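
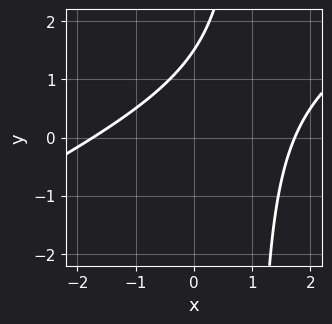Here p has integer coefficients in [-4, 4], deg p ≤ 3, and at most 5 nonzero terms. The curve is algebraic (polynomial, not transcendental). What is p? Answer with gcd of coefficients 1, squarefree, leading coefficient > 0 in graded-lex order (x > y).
x^2 - 2*x*y + 2*y - 3

First, degree: no degree-1 curve has this shape, so deg p = 2.
Finally, the integer polynomial consistent with all of this is the stated p.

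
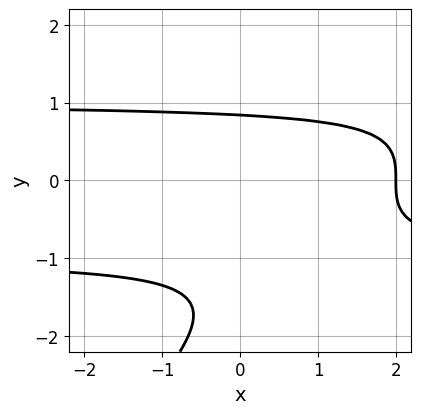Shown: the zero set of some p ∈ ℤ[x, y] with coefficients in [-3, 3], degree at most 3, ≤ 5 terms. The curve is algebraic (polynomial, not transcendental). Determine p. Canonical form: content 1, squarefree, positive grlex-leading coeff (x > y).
1. deg p = 3. The shape is more complex than any degree-2 curve.
2. From the axis intercepts and sections: it crosses the x-axis at the gridline x = 2.
3. Assembling these constraints gives the stated polynomial.

x*y^2 - y^3 - 2*y^2 - x + 2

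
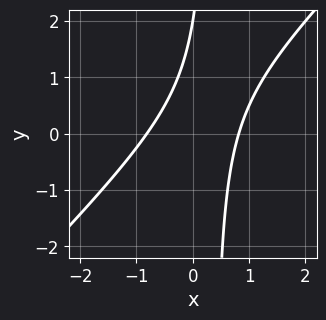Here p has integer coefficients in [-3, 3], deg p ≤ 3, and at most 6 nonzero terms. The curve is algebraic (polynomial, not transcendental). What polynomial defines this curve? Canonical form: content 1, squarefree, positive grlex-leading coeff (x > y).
The degree is 2 — a generic line meets the curve in up to 2 points.
Checking where it meets the axes: it meets the y-axis at y = 2 (among the integer gridlines).
Together with the visible shape, these determine p as stated.

3*x^2 - 3*x*y + y - 2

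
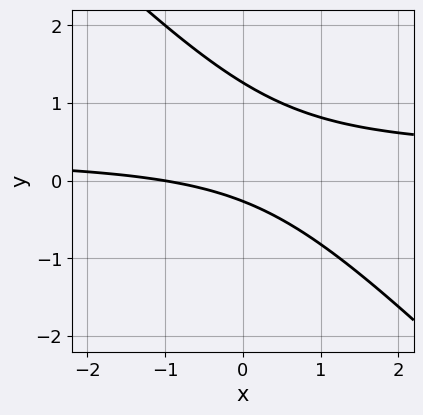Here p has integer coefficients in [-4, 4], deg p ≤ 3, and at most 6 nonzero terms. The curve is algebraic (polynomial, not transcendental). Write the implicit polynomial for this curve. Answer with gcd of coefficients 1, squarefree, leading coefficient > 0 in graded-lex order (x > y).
3*x*y + 3*y^2 - x - 3*y - 1

(a) Degree: the shape is more complex than any degree-1 curve, so deg p = 2.
(b) Checking where it meets the axes: it meets the x-axis at x = -1 (among the integer gridlines).
(c) Fitting integer coefficients to these (and the overall shape) gives p.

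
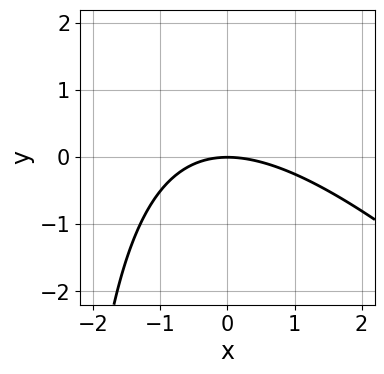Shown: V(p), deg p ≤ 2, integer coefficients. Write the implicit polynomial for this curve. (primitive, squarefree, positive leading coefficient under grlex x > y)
x^2 + x*y + 3*y

(a) deg p = 2. A generic line meets the curve in up to 2 points.
(b) From the axis intercepts and sections: it meets the x-axis at x = 0 (among the integer gridlines); it meets the y-axis at y = 0 (among the integer gridlines).
(c) Fitting integer coefficients to these (and the overall shape) gives p.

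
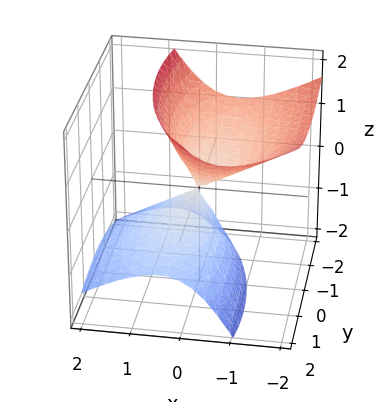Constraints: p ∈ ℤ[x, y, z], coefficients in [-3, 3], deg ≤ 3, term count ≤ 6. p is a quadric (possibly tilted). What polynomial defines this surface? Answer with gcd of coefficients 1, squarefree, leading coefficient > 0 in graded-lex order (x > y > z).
3*x^2 + 3*x*z + y^2 + y*z - 2*z^2

I count 2 distinct pieces. They look like related sheets of one shape, so recover p as a whole.
Degree: a generic line meets the surface in up to 2 points, so deg p = 2.
From the axis intercepts and sections: it crosses the z-axis at the gridline z = 0; it meets the x-axis at x = 0 (among the integer gridlines); it meets the y-axis at y = 0 (among the integer gridlines).
The integer polynomial consistent with all of this is the stated p.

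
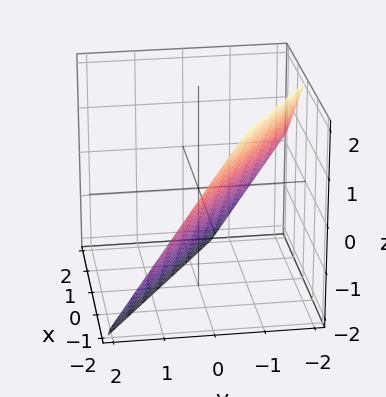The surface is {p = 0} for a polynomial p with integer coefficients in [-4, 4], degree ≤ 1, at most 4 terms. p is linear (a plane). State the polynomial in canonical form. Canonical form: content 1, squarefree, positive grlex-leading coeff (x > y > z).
2*x + 3*y + 2*z + 2

First, the degree is 1 — every cross-section is a straight line — this is a plane.
Next, from the axis intercepts and sections: it crosses the x-axis at the gridline x = -1; it crosses the z-axis at the gridline z = -1.
Finally, the integer polynomial consistent with all of this is the stated p.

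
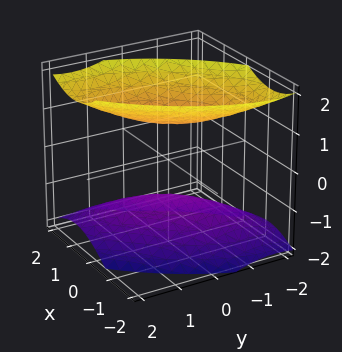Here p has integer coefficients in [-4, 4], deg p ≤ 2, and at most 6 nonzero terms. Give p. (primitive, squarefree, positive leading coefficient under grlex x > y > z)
3*x^2 - 3*x*y + 2*y^2 - 3*z^2 + 3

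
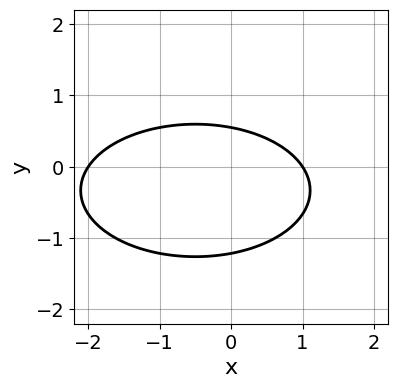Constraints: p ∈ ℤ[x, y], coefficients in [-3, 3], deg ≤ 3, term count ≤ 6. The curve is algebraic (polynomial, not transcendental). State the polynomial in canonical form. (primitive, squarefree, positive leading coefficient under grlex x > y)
x^2 + 3*y^2 + x + 2*y - 2

Degree: no degree-1 curve has this shape, so deg p = 2.
Reading off the gridlines: among the integer gridlines, it crosses the x-axis at x ∈ {-2, 1}.
The integer polynomial consistent with all of this is the stated p.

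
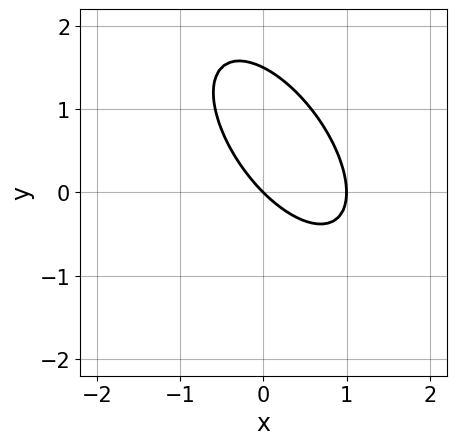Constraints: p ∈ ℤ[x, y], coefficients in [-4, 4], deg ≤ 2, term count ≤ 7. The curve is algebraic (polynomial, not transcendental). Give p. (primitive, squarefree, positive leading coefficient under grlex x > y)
The degree is 2 — the shape is more complex than any degree-1 curve.
Reading off the gridlines: it crosses the y-axis at the gridline y = 0; among the integer gridlines, it crosses the x-axis at x ∈ {0, 1}.
Fitting integer coefficients to these (and the overall shape) gives p.

3*x^2 + 3*x*y + 2*y^2 - 3*x - 3*y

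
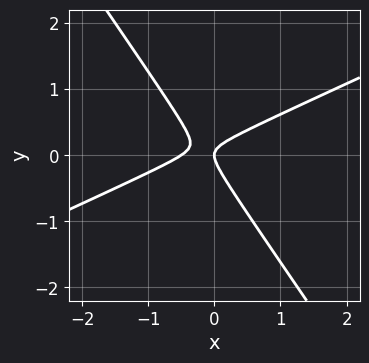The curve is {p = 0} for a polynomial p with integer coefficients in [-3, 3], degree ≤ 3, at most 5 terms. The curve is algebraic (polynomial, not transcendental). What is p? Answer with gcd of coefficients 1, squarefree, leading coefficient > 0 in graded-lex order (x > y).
First, the degree is 2 — the shape is more complex than any degree-1 curve.
Then, reading off the gridlines: one y-axis crossing is at y = 0; it crosses the x-axis at the gridline x = 0.
Finally, putting this together gives p.

2*x^2 - 3*x*y - 3*y^2 + x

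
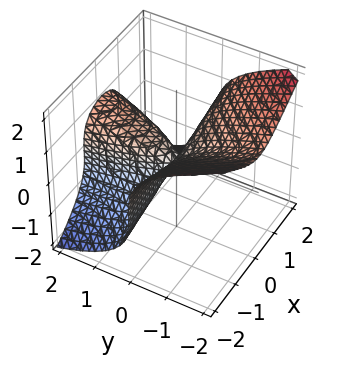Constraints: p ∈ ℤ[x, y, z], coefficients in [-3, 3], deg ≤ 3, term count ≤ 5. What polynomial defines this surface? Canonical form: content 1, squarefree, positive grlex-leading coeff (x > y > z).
Degree: the shape is more complex than any degree-2 surface, so deg p = 3.
Reading off the gridlines: it crosses the y-axis at the gridline y = 0; every point of the x-axis in the box is on the surface; it crosses the z-axis at the gridline z = 0.
Matching integer coefficients to the picture gives p.

3*x^2*y + 3*z^3 - y^2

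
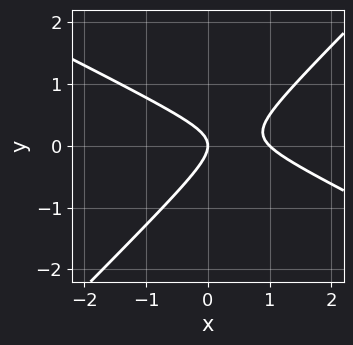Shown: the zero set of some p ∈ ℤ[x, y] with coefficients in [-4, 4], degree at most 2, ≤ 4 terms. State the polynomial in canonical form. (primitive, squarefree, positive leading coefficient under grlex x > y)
x^2 + x*y - 2*y^2 - x

First, deg p = 2.
Next, against the integer gridlines: it crosses the y-axis at the gridline y = 0; among the integer gridlines, it crosses the x-axis at x ∈ {0, 1}.
Finally, matching integer coefficients to the picture gives p.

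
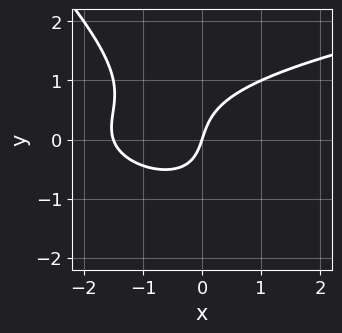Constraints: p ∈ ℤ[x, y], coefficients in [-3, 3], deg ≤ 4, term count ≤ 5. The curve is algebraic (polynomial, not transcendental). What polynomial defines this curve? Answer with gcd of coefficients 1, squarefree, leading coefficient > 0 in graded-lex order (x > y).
First, deg p = 3.
Next, checking where it meets the axes: it crosses the y-axis at the gridline y = 0; it meets the x-axis at x = 0 (among the integer gridlines).
Finally, these observations pin down the coefficients.

2*x*y^2 + 2*y^3 - 2*x^2 - 3*x + y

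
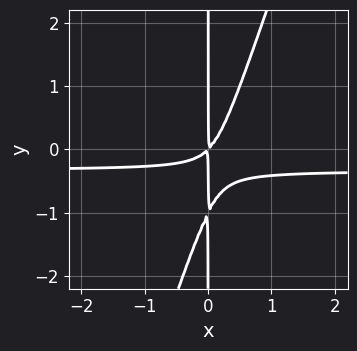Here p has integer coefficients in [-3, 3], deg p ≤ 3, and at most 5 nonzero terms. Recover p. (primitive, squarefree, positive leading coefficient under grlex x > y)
Degree: the shape is more complex than any degree-2 curve, so deg p = 3.
Against the integer gridlines: the visible y-axis segment lies entirely on the curve.
Putting this together gives p.

3*x^2*y - x*y^2 + x^2 - x*y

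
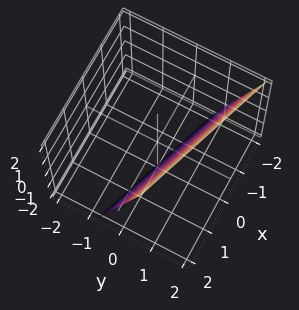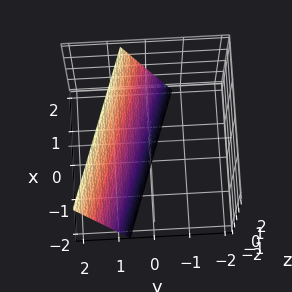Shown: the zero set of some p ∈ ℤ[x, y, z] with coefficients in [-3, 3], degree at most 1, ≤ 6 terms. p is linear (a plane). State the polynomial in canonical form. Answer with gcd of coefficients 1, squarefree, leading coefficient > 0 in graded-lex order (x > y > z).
First, deg p = 1.
Next, from the axis intercepts and sections: it crosses the z-axis at the gridline z = -2; it meets the x-axis at x = 2 (among the integer gridlines).
Finally, the integer polynomial consistent with all of this is the stated p.

x + 3*y - z - 2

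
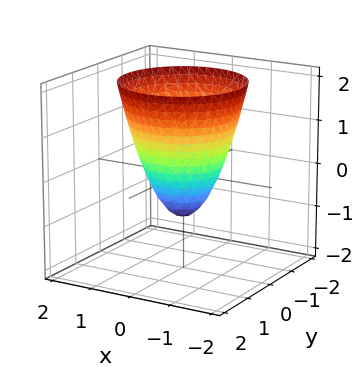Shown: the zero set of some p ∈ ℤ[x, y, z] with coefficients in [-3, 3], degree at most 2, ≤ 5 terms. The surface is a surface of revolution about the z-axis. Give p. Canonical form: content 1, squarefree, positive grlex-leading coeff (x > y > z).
First, degree: no degree-1 surface has this shape, so deg p = 2.
Next, symmetry: every cross-section ⟂ z is a circle, so x, y appear only via x² + y².
Then, checking where it meets the axes: a circular section at z = 0 has radius between 0 and 1; it meets the z-axis at z = -1 (among the integer gridlines).
Finally, together with the visible shape, these determine p as stated.

3*x^2 + 3*y^2 - 2*z - 2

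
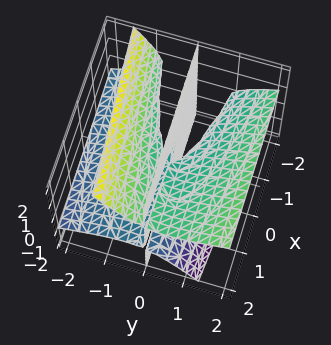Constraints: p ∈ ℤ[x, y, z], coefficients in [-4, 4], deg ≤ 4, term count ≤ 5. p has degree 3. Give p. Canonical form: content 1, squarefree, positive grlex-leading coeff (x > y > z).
2*y^3 - 3*y^2*z - 3*y*z^2 + x*y

(a) The degree is 3 — the shape is more complex than any degree-2 surface.
(b) Observable constraints: the visible x-axis segment lies entirely on the surface; the visible z-axis segment lies entirely on the surface; it crosses the y-axis at the gridline y = 0.
(c) Matching integer coefficients to the picture gives p.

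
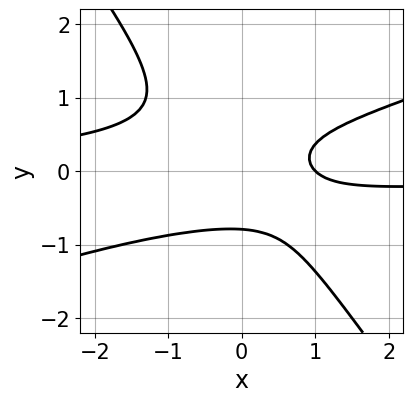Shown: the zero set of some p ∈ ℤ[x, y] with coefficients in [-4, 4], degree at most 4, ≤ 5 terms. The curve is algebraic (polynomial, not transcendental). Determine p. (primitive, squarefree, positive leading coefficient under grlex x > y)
x^2*y - 2*x*y^2 - 2*y^3 + x - 1

First, the degree is 3 — the shape is more complex than any degree-2 curve.
Then, from the visible intercepts: it meets the x-axis at x = 1 (among the integer gridlines).
Finally, these observations pin down the coefficients.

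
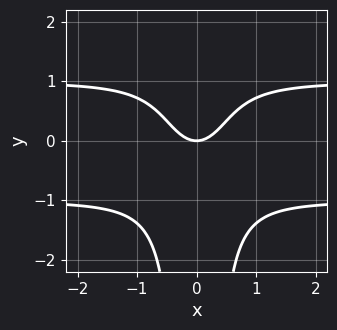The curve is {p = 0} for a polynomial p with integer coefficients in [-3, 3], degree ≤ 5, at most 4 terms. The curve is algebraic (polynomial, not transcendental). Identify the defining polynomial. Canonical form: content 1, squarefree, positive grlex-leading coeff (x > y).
3*x^2*y^2 - 3*x^2 + 2*y

First, the degree is 4 — no degree-3 curve has this shape.
Then, symmetries: it's symmetric under x → −x, forcing even powers of x.
Next, from the visible intercepts: one x-axis crossing is at x = 0; it crosses the y-axis at the gridline y = 0.
Finally, together with the visible shape, these determine p as stated.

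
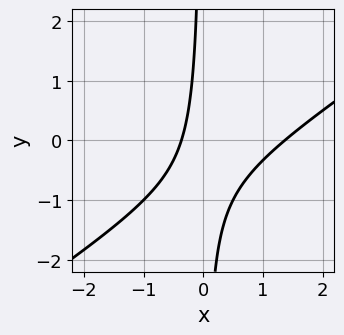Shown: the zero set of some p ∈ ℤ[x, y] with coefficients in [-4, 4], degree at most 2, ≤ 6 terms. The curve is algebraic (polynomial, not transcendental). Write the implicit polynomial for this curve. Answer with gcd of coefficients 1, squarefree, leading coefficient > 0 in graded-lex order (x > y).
1. Degree: a generic line meets the curve in up to 2 points, so deg p = 2.
2. From the axis intercepts and sections: no y-intercept at any integer in the box.
3. Together with the visible shape, these determine p as stated.

2*x^2 - 3*x*y - 2*x - 1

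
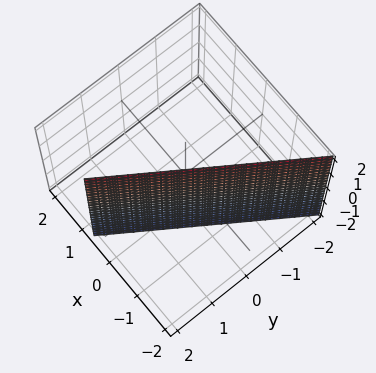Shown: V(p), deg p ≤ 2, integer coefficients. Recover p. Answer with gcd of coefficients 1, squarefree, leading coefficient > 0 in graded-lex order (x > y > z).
3*x - 2*y + 2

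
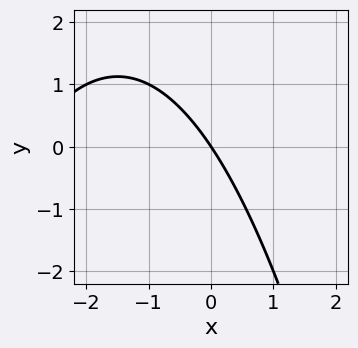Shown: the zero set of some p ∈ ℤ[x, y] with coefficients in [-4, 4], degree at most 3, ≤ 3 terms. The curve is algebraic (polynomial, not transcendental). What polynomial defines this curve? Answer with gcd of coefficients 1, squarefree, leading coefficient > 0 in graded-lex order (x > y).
(a) deg p = 2. A generic line meets the curve in up to 2 points.
(b) Against the integer gridlines: it crosses the x-axis at the gridline x = 0; it meets the y-axis at y = 0 (among the integer gridlines).
(c) These observations pin down the coefficients.

x^2 + 3*x + 2*y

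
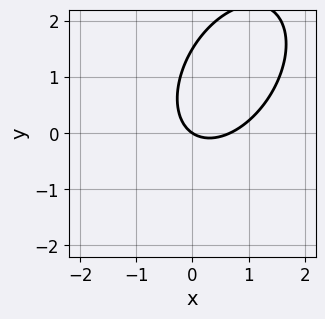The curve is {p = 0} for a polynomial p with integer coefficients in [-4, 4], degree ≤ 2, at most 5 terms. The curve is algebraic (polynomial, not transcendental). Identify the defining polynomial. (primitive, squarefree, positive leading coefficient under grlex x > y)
First, deg p = 2. The shape is more complex than any degree-1 curve.
Then, checking where it meets the axes: it crosses the y-axis at the gridline y = 0; it crosses the x-axis at the gridline x = 0.
Finally, putting this together gives p.

3*x^2 - 2*x*y + 2*y^2 - 2*x - 3*y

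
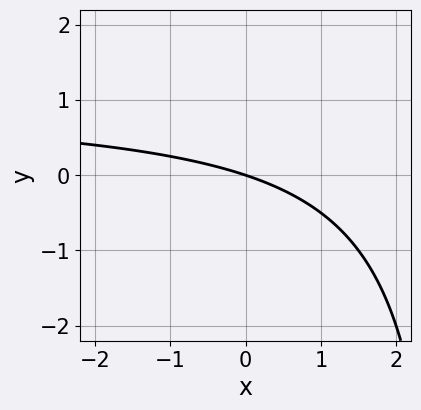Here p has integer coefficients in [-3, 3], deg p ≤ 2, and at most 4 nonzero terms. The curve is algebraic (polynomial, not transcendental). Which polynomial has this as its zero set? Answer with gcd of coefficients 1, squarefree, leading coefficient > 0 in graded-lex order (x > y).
x*y - x - 3*y

1. deg p = 2. The shape is more complex than any degree-1 curve.
2. From the visible intercepts: it meets the x-axis at x = 0 (among the integer gridlines); it meets the y-axis at y = 0 (among the integer gridlines).
3. Solving for integer coefficients yields p as stated.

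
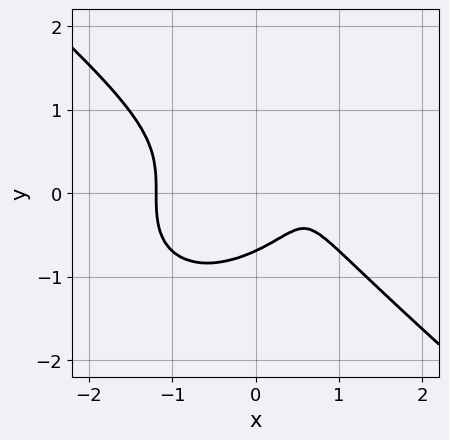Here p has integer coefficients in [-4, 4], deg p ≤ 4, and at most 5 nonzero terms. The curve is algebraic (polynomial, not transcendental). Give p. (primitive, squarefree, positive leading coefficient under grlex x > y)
1. deg p = 3. The shape is more complex than any degree-2 curve.
2. The integer polynomial consistent with all of this is the stated p.

2*x^3 + 3*y^3 - 2*x + 1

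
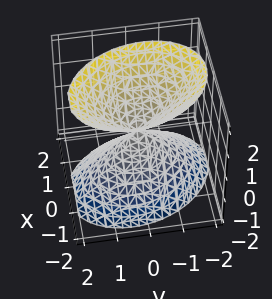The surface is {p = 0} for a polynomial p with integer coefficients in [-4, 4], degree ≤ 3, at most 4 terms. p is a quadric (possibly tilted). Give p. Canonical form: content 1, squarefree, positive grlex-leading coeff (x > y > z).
(a) The picture has 2 separate pieces. Treating them together as one polynomial.
(b) Degree: the shape is more complex than any degree-1 surface, so deg p = 2.
(c) Observable constraints: it meets the z-axis at z = 0 (among the integer gridlines); it meets the y-axis at y = 0 (among the integer gridlines); one x-axis crossing is at x = 0.
(d) Fitting integer coefficients to these (and the overall shape) gives p.

3*x^2 + x*y + 2*y^2 - 2*z^2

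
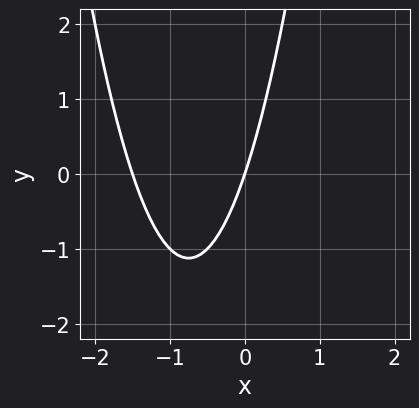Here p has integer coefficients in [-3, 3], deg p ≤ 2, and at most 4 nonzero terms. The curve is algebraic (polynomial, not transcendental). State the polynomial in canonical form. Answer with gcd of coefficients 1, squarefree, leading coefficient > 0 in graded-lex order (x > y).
2*x^2 + 3*x - y

(a) The degree is 2 — the shape is more complex than any degree-1 curve.
(b) Against the integer gridlines: it crosses the x-axis at the gridline x = 0; it meets the y-axis at y = 0 (among the integer gridlines).
(c) Fitting integer coefficients to these (and the overall shape) gives p.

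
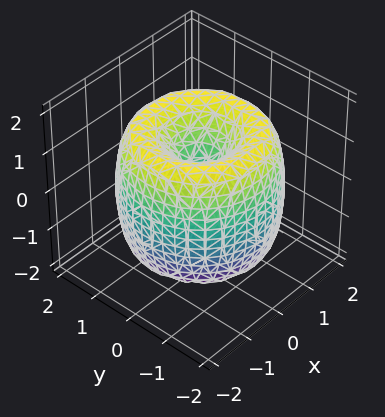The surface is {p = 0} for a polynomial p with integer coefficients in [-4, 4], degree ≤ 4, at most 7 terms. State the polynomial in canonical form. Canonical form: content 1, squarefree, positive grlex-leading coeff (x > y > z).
x^4 + 2*x^2*y^2 + y^4 - 3*x^2 - 3*y^2 + z^2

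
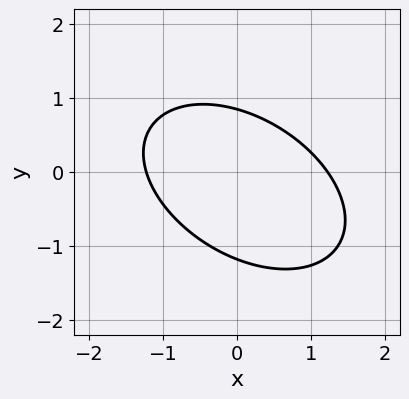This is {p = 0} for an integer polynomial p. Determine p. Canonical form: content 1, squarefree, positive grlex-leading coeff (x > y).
2*x^2 + 2*x*y + 3*y^2 + y - 3

1. The degree is 2 — no degree-1 curve has this shape.
2. Solving for integer coefficients yields p as stated.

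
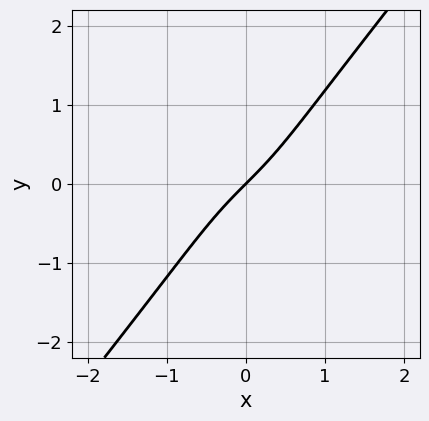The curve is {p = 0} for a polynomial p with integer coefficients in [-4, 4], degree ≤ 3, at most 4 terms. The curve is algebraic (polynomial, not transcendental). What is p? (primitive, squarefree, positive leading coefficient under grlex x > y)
2*x^3 - y^3 + 2*x - 2*y

First, degree: no degree-2 curve has this shape, so deg p = 3.
Next, observable constraints: it crosses the x-axis at the gridline x = 0; one y-axis crossing is at y = 0.
Finally, putting this together gives p.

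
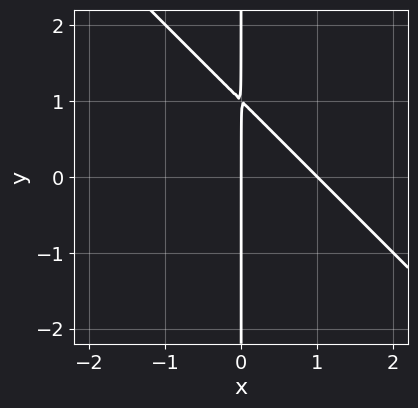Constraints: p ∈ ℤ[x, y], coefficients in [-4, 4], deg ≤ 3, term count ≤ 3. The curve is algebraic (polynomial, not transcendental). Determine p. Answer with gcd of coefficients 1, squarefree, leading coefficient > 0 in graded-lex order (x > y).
x^2 + x*y - x

deg p = 2. No degree-1 curve has this shape.
Checking where it meets the axes: the x-axis gridline crossings are at x ∈ {0, 1}; every point of the y-axis in the box is on the curve.
Fitting integer coefficients to these (and the overall shape) gives p.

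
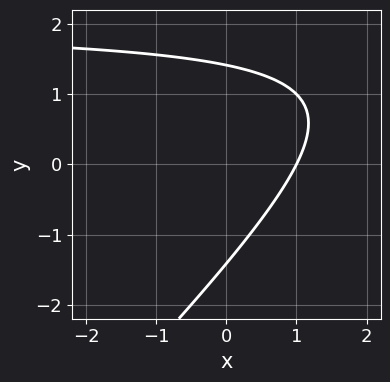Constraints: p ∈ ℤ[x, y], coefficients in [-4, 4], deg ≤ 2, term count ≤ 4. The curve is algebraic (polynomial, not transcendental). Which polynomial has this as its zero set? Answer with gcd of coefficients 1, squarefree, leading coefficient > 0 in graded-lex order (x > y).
x*y - y^2 - 2*x + 2

First, deg p = 2. A generic line meets the curve in up to 2 points.
Then, from the axis intercepts and sections: one x-axis crossing is at x = 1.
Finally, solving for integer coefficients yields p as stated.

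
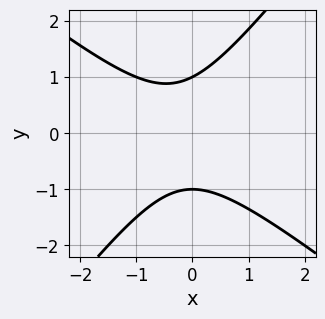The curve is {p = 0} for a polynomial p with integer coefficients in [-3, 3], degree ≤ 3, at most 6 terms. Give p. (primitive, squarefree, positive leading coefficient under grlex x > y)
Degree: no degree-1 curve has this shape, so deg p = 2.
Checking where it meets the axes: among the integer gridlines, it crosses the y-axis at y ∈ {-1, 1}; the curve avoids every integer x-axis point in the box.
Assembling these constraints gives the stated polynomial.

2*x^2 + x*y - 2*y^2 + x + 2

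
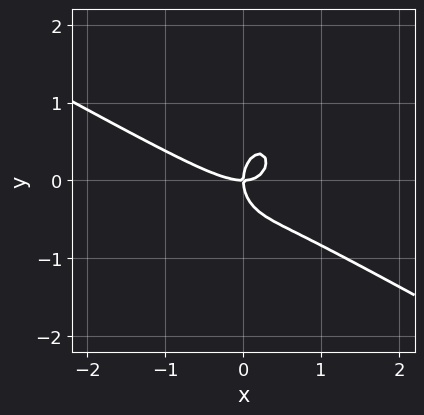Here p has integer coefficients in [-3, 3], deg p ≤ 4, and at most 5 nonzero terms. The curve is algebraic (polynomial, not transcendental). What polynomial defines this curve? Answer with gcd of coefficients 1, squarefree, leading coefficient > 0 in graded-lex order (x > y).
2*x^3 + 3*x^2*y + 2*y^3 - 2*x*y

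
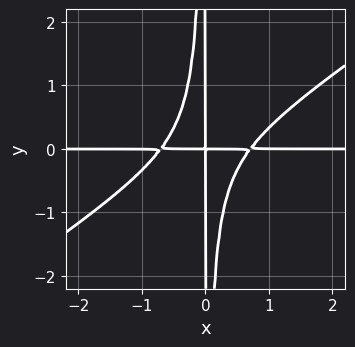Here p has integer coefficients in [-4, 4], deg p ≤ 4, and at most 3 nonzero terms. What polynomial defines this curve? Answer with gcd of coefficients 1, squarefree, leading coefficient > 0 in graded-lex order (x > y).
2*x^3*y - 3*x^2*y^2 - x*y

First, degree: no degree-3 curve has this shape, so deg p = 4.
Next, observable constraints: the visible y-axis segment lies entirely on the curve; every point of the x-axis in the box is on the curve.
Finally, assembling these constraints gives the stated polynomial.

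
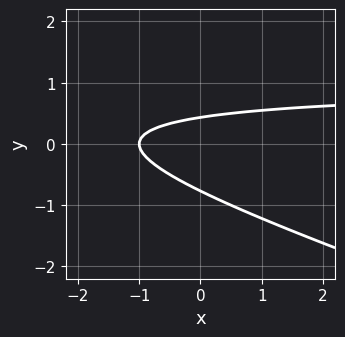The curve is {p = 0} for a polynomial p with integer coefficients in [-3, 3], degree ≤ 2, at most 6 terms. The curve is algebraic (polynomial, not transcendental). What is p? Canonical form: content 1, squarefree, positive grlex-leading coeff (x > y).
x*y + 3*y^2 - x + y - 1

deg p = 2. No degree-1 curve has this shape.
Checking where it meets the axes: it crosses the x-axis at the gridline x = -1.
Together with the visible shape, these determine p as stated.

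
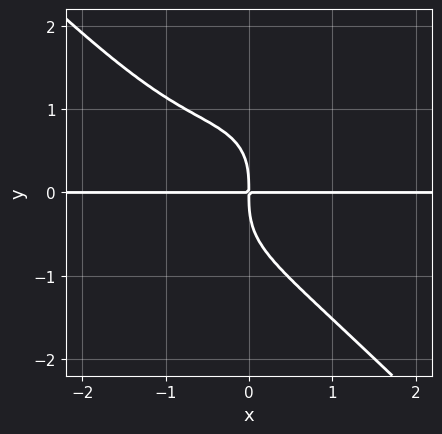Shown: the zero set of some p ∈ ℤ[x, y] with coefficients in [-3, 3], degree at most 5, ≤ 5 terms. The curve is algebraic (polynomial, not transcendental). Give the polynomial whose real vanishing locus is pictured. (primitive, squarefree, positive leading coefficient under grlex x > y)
2*x^3*y + 2*y^4 + 2*x^2*y + 3*x*y

deg p = 4. A generic line meets the curve in up to 4 points.
Against the integer gridlines: every point of the x-axis in the box is on the curve.
Solving for integer coefficients yields p as stated.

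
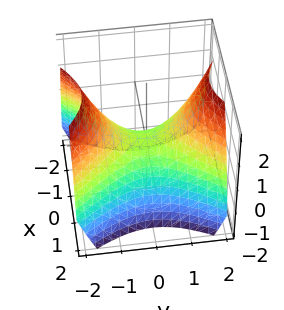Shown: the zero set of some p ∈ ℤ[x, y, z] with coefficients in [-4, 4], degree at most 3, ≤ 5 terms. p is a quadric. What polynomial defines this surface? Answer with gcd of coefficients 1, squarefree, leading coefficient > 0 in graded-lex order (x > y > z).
3*x^2 - 2*y^2 + 3*z

The degree is 2 — a saddle surface; a quadric.
Symmetries: mirror symmetry y ↦ −y ⇒ only even powers of y; the x ↦ −x reflection is a symmetry, so x appears only in even powers.
From the axis intercepts and sections: one z-axis crossing is at z = 0; one x-axis crossing is at x = 0.
These observations pin down the coefficients.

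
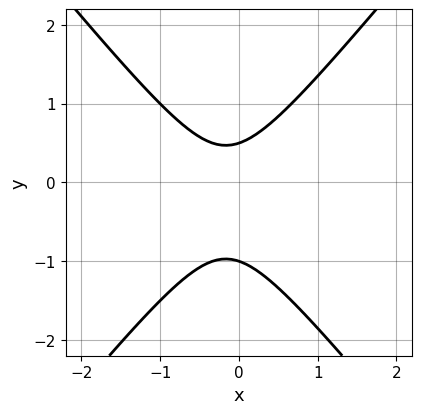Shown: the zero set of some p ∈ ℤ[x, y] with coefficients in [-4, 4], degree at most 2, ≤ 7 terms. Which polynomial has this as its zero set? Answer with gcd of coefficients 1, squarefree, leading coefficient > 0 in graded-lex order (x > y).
The degree is 2 — the shape is more complex than any degree-1 curve.
From the axis intercepts and sections: it crosses the y-axis at the gridline y = -1; the curve avoids every integer x-axis point in the box.
Fitting integer coefficients to these (and the overall shape) gives p.

3*x^2 - 2*y^2 + x - y + 1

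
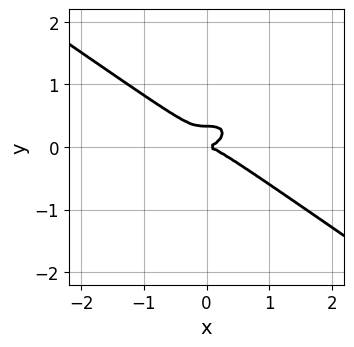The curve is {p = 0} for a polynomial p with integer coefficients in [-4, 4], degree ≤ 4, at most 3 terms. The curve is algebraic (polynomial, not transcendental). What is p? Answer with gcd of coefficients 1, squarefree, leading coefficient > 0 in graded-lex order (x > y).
x^3 + 3*y^3 - y^2

deg p = 3. A generic line meets the curve in up to 3 points.
Checking where it meets the axes: it meets the y-axis at y = 0 (among the integer gridlines); one x-axis crossing is at x = 0.
Assembling these constraints gives the stated polynomial.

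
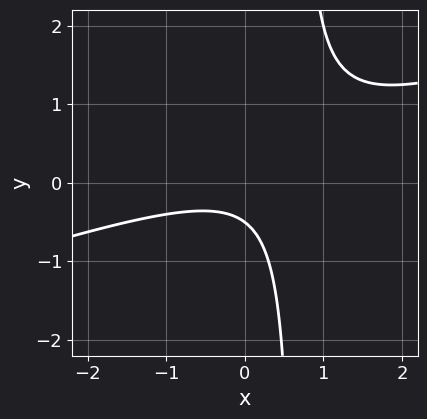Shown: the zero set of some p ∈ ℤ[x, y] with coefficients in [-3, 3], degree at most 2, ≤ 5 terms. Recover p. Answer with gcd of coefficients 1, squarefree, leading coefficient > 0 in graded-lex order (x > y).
x^2 - 3*x*y + 2*y + 1

deg p = 2. A generic line meets the curve in up to 2 points.
Checking where it meets the axes: it misses every integer gridline on the x-axis.
The integer polynomial consistent with all of this is the stated p.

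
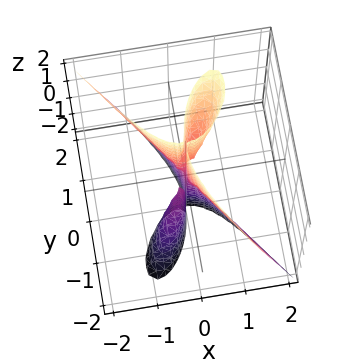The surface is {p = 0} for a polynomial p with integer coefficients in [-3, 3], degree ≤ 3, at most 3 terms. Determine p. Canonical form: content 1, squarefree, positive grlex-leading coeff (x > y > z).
(a) There are 2 components.
(b) deg p = 3.
(c) Checking where it meets the axes: the visible z-axis segment lies entirely on the surface; one y-axis crossing is at y = 0.
(d) Putting this together gives p.

3*x^3 - 2*x*y*z + y^3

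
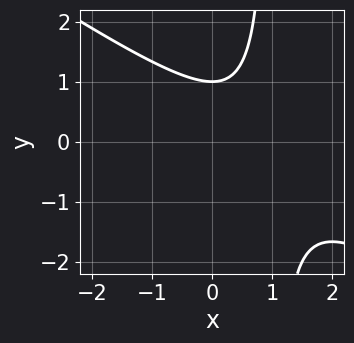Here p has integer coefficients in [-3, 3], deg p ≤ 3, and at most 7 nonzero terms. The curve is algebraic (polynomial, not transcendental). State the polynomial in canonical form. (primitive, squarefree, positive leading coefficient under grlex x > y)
First, deg p = 2. The shape is more complex than any degree-1 curve.
Next, from the axis intercepts and sections: one y-axis crossing is at y = 1; the curve avoids every integer x-axis point in the box.
Finally, the integer polynomial consistent with all of this is the stated p.

2*x^2 + 3*x*y - 3*x - 3*y + 3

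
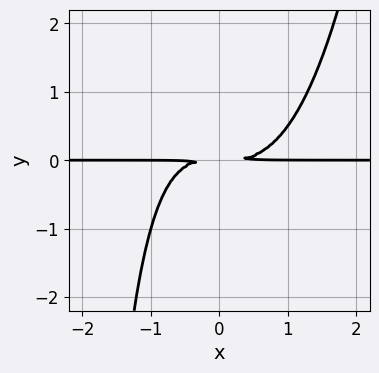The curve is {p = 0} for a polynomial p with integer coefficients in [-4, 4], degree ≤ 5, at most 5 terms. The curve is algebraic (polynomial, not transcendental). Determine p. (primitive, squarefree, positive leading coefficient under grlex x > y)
The degree is 4 — the shape is more complex than any degree-3 curve.
From the axis intercepts and sections: the visible x-axis segment lies entirely on the curve.
Assembling these constraints gives the stated polynomial.

2*x^3*y - x*y^2 - 3*y^2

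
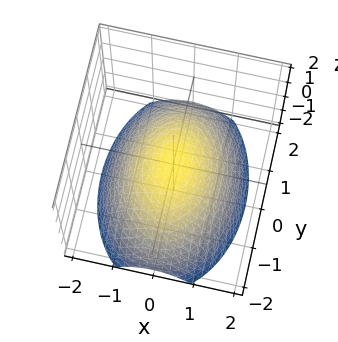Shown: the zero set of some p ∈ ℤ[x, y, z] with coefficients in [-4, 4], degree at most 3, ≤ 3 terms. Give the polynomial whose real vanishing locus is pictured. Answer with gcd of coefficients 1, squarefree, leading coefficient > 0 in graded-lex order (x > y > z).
2*x^2 + y^2 + 3*z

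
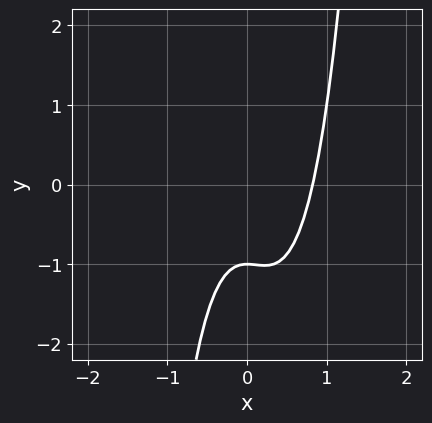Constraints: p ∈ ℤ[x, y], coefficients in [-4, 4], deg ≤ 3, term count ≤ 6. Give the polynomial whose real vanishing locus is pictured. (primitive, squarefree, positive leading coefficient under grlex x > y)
3*x^3 - x^2 - y - 1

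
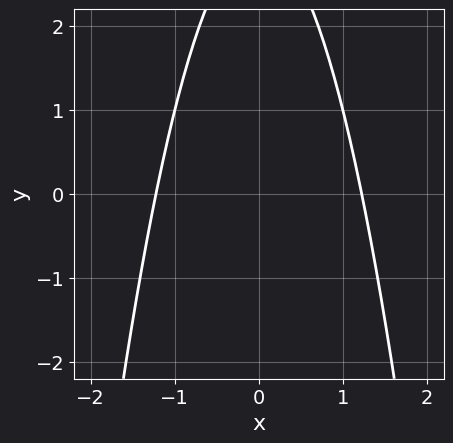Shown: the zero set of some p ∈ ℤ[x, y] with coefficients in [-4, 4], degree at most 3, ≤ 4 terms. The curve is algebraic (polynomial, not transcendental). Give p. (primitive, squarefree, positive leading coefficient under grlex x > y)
Degree: no degree-1 curve has this shape, so deg p = 2.
Symmetries: mirror symmetry x ↦ −x ⇒ only even powers of x.
Reading off the gridlines: it misses every integer gridline on the y-axis.
The integer polynomial consistent with all of this is the stated p.

2*x^2 + y - 3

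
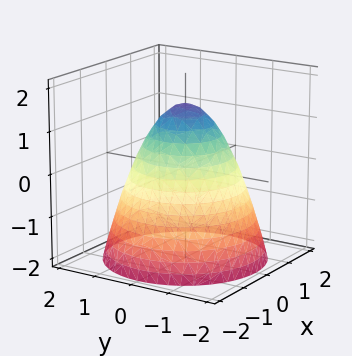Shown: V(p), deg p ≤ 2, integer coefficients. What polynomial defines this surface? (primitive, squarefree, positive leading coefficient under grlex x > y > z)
2*x^2 + 2*y^2 + 2*z - 3

(a) Degree: a generic line meets the surface in up to 2 points, so deg p = 2.
(b) Symmetry: the surface is invariant under rotation about z: p = q(x² + y², z).
(c) From the axis intercepts and sections: a circular section at z = -2 has radius between 1 and 2.
(d) Matching integer coefficients to the picture gives p.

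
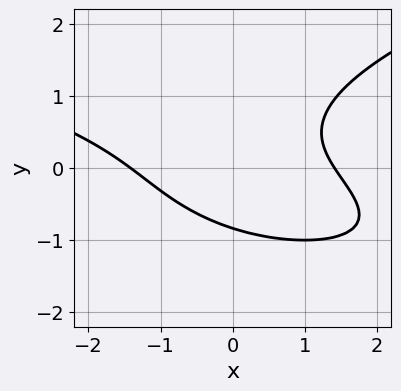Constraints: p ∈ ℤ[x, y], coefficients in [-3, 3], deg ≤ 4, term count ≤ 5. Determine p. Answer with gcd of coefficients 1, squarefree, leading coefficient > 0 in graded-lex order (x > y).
2*y^3 - x^2 - 2*x*y + y + 2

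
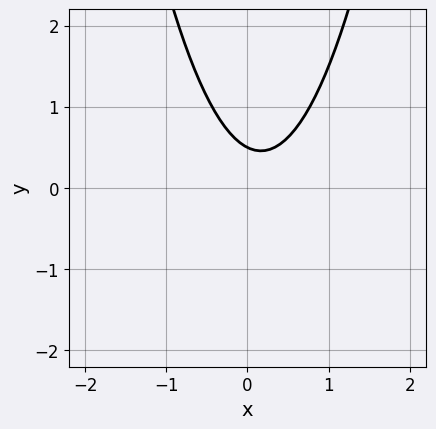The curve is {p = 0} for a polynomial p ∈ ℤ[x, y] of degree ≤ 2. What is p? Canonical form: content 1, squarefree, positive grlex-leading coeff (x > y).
3*x^2 - x - 2*y + 1

deg p = 2. The shape is more complex than any degree-1 curve.
Observable constraints: no x-intercept at any integer in the box.
Putting this together gives p.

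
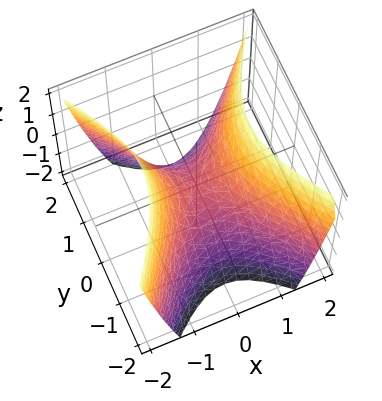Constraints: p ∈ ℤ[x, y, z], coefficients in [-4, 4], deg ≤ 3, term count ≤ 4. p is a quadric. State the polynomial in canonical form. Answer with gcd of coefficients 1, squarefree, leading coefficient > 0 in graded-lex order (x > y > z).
(a) Degree: a saddle surface; a quadric, so deg p = 2.
(b) Symmetries: mirror symmetry x ↦ −x ⇒ only even powers of x; the y ↦ −y reflection is a symmetry, so y appears only in even powers.
(c) Checking where it meets the axes: it crosses the y-axis at the gridline y = 0; it crosses the x-axis at the gridline x = 0.
(d) Matching integer coefficients to the picture gives p.

3*x^2 - 2*y^2 - 2*z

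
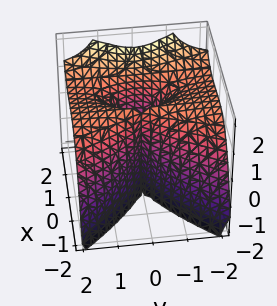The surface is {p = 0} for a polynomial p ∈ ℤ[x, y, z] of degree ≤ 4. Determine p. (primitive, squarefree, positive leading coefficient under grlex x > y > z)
2*x^3 - 3*y^2*z - 3*x^2 + 3*y^2

The degree is 3 — a generic line meets the surface in up to 3 points.
Reading off the gridlines: the visible z-axis segment lies entirely on the surface; one y-axis crossing is at y = 0; one x-axis crossing is at x = 0.
Together with the visible shape, these determine p as stated.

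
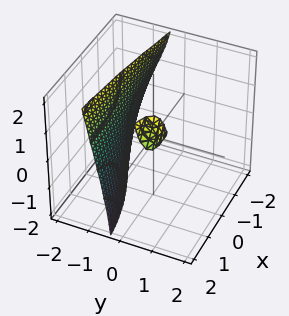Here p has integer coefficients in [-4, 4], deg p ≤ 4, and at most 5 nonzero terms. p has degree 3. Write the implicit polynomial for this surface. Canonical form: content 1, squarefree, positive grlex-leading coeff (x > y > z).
x*y^2 + x*y*z - 3*y^3 - 2

First, there are 2 components. They look like related sheets of one shape, so recover p as a whole.
Then, degree: no degree-2 surface has this shape, so deg p = 3.
Next, checking where it meets the axes: it misses every integer gridline on the x-axis; the surface avoids every integer z-axis point in the box.
Finally, matching integer coefficients to the picture gives p.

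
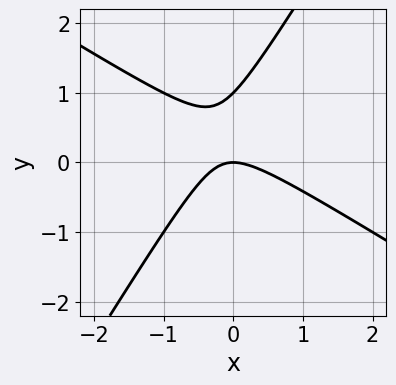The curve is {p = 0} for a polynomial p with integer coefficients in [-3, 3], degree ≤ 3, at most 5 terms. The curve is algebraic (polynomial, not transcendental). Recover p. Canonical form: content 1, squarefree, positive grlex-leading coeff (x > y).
x^2 + x*y - y^2 + y

1. The degree is 2 — no degree-1 curve has this shape.
2. Reading off the gridlines: it crosses the x-axis at the gridline x = 0; the y-axis gridline crossings are at y ∈ {0, 1}.
3. These observations pin down the coefficients.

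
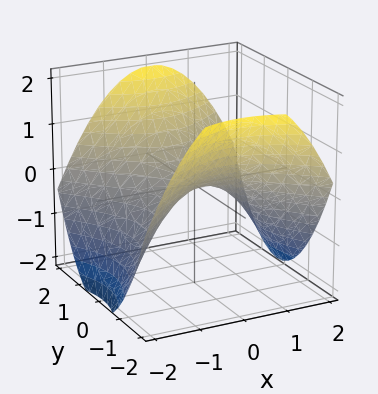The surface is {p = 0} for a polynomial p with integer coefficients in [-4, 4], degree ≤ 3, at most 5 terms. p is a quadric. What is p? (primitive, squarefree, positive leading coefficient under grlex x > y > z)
x^2 - y^2 + 2*z

(a) deg p = 2. A saddle surface; a quadric.
(b) Symmetries: it's symmetric under y → −y, forcing even powers of y; the x ↦ −x reflection is a symmetry, so x appears only in even powers.
(c) Reading off the gridlines: it meets the x-axis at x = 0 (among the integer gridlines); it meets the y-axis at y = 0 (among the integer gridlines); one z-axis crossing is at z = 0.
(d) Fitting integer coefficients to these (and the overall shape) gives p.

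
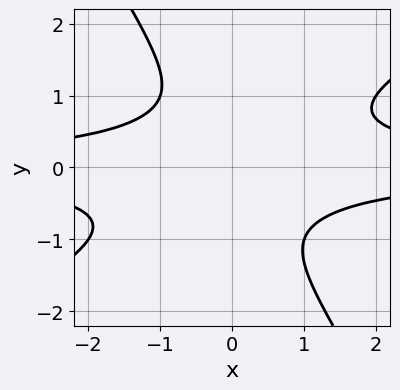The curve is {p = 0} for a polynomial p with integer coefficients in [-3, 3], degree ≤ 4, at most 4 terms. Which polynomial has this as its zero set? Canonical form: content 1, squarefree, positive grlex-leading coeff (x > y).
x^2*y^2 - x*y^3 - y^4 - 1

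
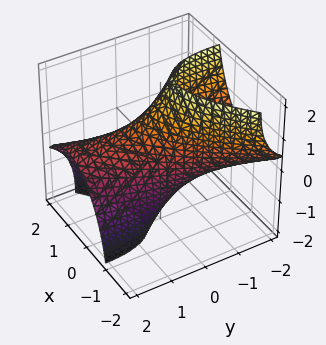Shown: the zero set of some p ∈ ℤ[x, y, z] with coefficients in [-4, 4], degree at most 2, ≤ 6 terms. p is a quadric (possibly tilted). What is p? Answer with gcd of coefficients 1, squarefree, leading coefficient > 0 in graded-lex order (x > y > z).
3*x^2 - 3*x*y + y^2 + 3*y*z + z^2 - 2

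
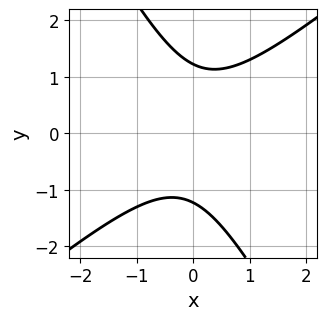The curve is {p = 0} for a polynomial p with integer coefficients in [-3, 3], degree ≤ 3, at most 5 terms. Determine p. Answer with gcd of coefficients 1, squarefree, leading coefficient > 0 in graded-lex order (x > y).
First, degree: a generic line meets the curve in up to 2 points, so deg p = 2.
Then, from the axis intercepts and sections: the curve avoids every integer x-axis point in the box.
Finally, together with the visible shape, these determine p as stated.

3*x^2 - 2*x*y - 2*y^2 + 3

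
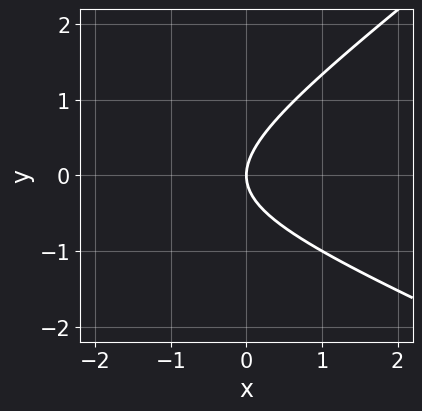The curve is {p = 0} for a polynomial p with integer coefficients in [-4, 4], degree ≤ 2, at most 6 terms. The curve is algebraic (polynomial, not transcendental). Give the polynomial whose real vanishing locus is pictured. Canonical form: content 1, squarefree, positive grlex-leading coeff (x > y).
x^2 + x*y - 3*y^2 + 3*x

First, the degree is 2 — no degree-1 curve has this shape.
Next, against the integer gridlines: one y-axis crossing is at y = 0; it meets the x-axis at x = 0 (among the integer gridlines).
Finally, the integer polynomial consistent with all of this is the stated p.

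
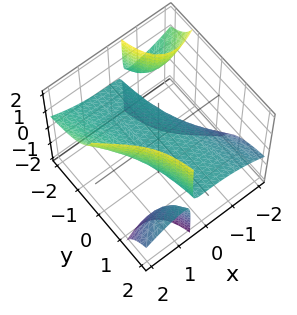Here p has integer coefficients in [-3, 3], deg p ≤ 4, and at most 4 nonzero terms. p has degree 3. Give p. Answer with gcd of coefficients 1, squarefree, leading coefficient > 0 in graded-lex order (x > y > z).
x^3 + 3*x*y*z - 3*z

1. I count 3 distinct pieces.
2. Degree: no degree-2 surface has this shape, so deg p = 3.
3. Against the integer gridlines: it meets the x-axis at x = 0 (among the integer gridlines); it crosses the z-axis at the gridline z = 0; every point of the y-axis in the box is on the surface.
4. These observations pin down the coefficients.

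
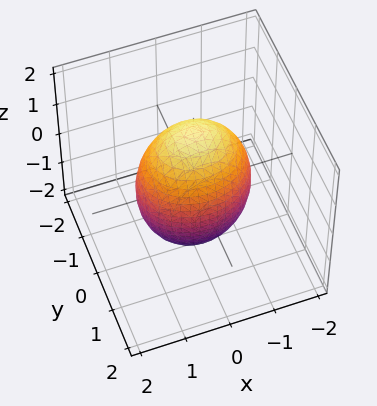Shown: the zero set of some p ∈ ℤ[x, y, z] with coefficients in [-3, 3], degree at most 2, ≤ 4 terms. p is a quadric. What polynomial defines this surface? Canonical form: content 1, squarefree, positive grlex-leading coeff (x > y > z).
2*x^2 + 3*y^2 + z^2 - 3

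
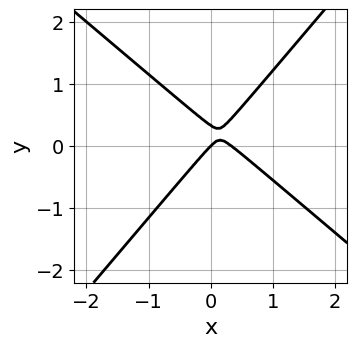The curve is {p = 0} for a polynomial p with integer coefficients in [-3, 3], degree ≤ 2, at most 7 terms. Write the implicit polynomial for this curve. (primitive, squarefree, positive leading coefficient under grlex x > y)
3*x^2 + x*y - 3*y^2 - x + y

First, degree: a generic line meets the curve in up to 2 points, so deg p = 2.
Next, checking where it meets the axes: it meets the y-axis at y = 0 (among the integer gridlines); it crosses the x-axis at the gridline x = 0.
Finally, the integer polynomial consistent with all of this is the stated p.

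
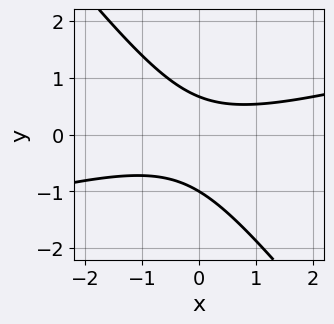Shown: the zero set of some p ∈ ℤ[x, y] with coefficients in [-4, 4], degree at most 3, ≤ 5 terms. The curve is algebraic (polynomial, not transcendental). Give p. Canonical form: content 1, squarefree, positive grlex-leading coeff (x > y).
1. Degree: no degree-1 curve has this shape, so deg p = 2.
2. From the axis intercepts and sections: no x-intercept at any integer in the box; it meets the y-axis at y = -1 (among the integer gridlines).
3. Solving for integer coefficients yields p as stated.

x^2 - 3*x*y - 3*y^2 - y + 2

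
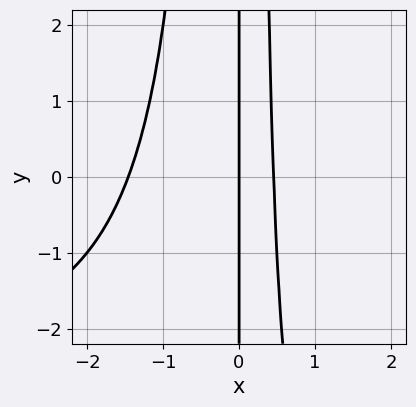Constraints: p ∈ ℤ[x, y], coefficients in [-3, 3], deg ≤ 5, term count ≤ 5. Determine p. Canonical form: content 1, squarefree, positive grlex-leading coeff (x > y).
x^3*y + 3*x^3 + 3*x^2 - 2*x

First, degree: a generic line meets the curve in up to 4 points, so deg p = 4.
Next, against the integer gridlines: it meets the x-axis at x = 0 (among the integer gridlines); the visible y-axis segment lies entirely on the curve.
Finally, the integer polynomial consistent with all of this is the stated p.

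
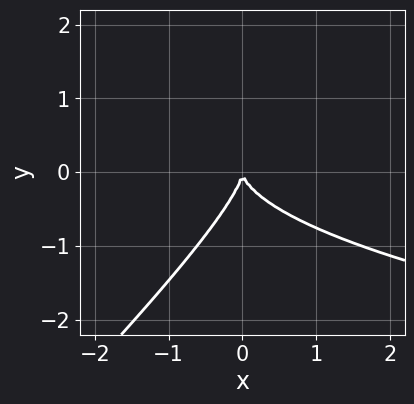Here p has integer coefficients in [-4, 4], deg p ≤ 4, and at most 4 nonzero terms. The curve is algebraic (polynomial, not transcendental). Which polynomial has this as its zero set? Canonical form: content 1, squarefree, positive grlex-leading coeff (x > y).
(a) Degree: no degree-2 curve has this shape, so deg p = 3.
(b) Against the integer gridlines: one x-axis crossing is at x = 0; it meets the y-axis at y = 0 (among the integer gridlines).
(c) These observations pin down the coefficients.

x*y^2 - y^3 - x^2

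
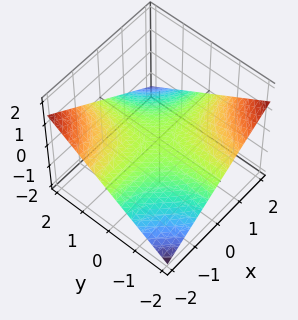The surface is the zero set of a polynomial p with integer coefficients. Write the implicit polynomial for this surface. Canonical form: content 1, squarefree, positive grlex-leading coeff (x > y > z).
First, deg p = 2. A saddle surface; a quadric.
Then, against the integer gridlines: the visible y-axis segment lies entirely on the surface; it crosses the z-axis at the gridline z = 0; the visible x-axis segment lies entirely on the surface.
Finally, together with the visible shape, these determine p as stated.

x*y + 3*z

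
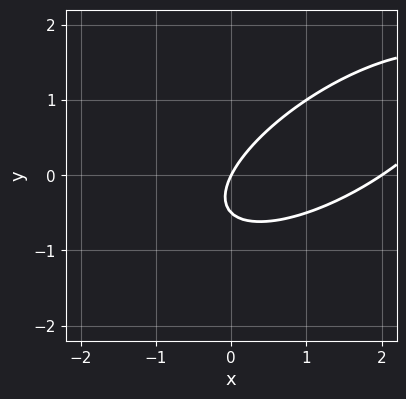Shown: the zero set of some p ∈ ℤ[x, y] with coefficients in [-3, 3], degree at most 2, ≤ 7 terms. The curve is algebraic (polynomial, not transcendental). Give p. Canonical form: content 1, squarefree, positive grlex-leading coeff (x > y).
x^2 - 2*x*y + 2*y^2 - 2*x + y

(a) Degree: no degree-1 curve has this shape, so deg p = 2.
(b) Against the integer gridlines: one y-axis crossing is at y = 0; the x-axis gridline crossings are at x ∈ {0, 2}.
(c) Assembling these constraints gives the stated polynomial.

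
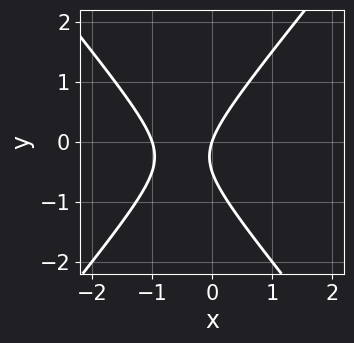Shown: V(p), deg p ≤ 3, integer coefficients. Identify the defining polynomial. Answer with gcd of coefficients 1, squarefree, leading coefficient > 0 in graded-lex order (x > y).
deg p = 2.
Observable constraints: among the integer gridlines, it crosses the x-axis at x ∈ {-1, 0}; it crosses the y-axis at the gridline y = 0.
Together with the visible shape, these determine p as stated.

3*x^2 - 2*y^2 + 3*x - y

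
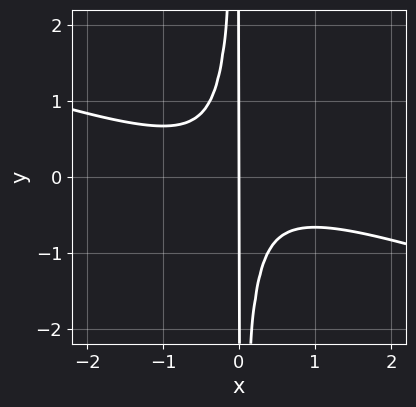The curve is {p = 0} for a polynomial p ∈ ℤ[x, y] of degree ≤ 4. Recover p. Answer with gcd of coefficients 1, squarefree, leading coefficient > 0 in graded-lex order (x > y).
First, deg p = 3.
Then, observable constraints: every point of the y-axis in the box is on the curve; it crosses the x-axis at the gridline x = 0.
Finally, putting this together gives p.

x^3 + 3*x^2*y + x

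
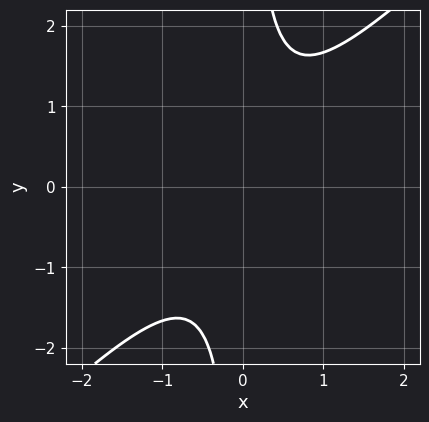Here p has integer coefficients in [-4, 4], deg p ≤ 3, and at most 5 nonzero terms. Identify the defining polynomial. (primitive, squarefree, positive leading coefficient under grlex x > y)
The degree is 2 — the shape is more complex than any degree-1 curve.
Against the integer gridlines: the curve avoids every integer y-axis point in the box; it misses every integer gridline on the x-axis.
Fitting integer coefficients to these (and the overall shape) gives p.

3*x^2 - 3*x*y + 2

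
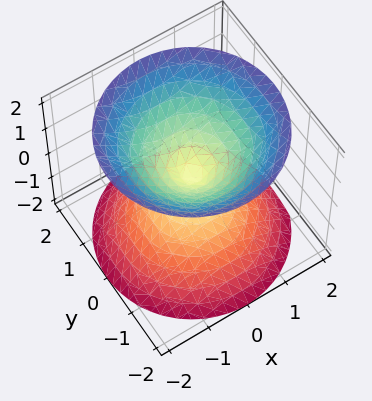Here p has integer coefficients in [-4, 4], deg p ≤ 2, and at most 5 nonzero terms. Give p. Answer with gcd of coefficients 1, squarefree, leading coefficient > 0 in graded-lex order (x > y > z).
x^2 + y^2 - z^2

1. I count 2 distinct pieces.
2. The degree is 2 — a double cone through the origin; a quadric.
3. Symmetries: it's symmetric under z → −z, forcing even powers of z; every cross-section ⟂ z is a circle, so x, y appear only via x² + y².
4. From the visible intercepts: it meets the x-axis at x = 0 (among the integer gridlines); it crosses the y-axis at the gridline y = 0.
5. Fitting integer coefficients to these (and the overall shape) gives p.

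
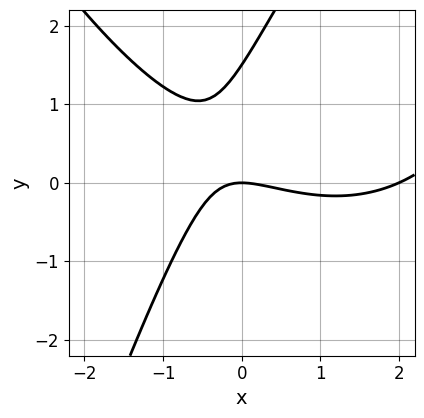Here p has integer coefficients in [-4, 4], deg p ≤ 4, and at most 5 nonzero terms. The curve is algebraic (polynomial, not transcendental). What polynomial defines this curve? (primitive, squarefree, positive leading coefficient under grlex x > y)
1. deg p = 3.
2. Checking where it meets the axes: one y-axis crossing is at y = 0; the x-axis gridline crossings are at x ∈ {0, 2}.
3. These observations pin down the coefficients.

x^3 - 2*x^2 - 3*x*y + 2*y^2 - 3*y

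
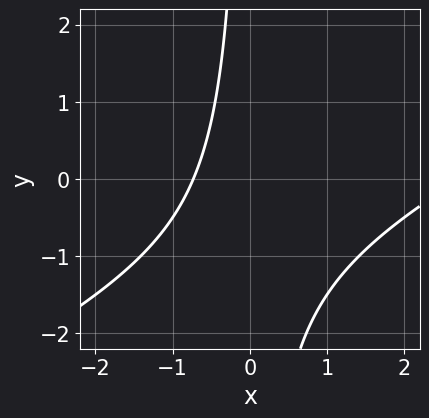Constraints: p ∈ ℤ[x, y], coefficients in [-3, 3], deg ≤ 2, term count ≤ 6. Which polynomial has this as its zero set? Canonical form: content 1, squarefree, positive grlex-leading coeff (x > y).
x^2 - 2*x*y - 2*x - 2

1. deg p = 2.
2. Against the integer gridlines: the curve avoids every integer y-axis point in the box.
3. Fitting integer coefficients to these (and the overall shape) gives p.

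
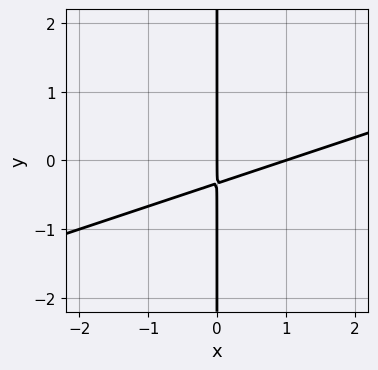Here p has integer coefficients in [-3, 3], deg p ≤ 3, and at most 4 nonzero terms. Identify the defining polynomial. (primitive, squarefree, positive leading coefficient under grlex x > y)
x^2 - 3*x*y - x

1. The degree is 2 — a generic line meets the curve in up to 2 points.
2. From the visible intercepts: the visible y-axis segment lies entirely on the curve; among the integer gridlines, it crosses the x-axis at x ∈ {0, 1}.
3. The integer polynomial consistent with all of this is the stated p.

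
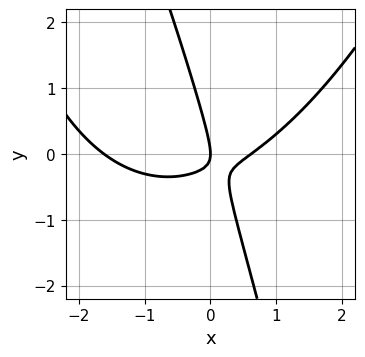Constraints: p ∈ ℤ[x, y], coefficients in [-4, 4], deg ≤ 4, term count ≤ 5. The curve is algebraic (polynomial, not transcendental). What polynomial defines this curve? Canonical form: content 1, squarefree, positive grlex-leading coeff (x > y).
deg p = 3. The shape is more complex than any degree-2 curve.
Against the integer gridlines: it crosses the y-axis at the gridline y = 0; it crosses the x-axis at the gridline x = 0.
Assembling these constraints gives the stated polynomial.

x^3 + x^2 - 3*x*y - y^2 - x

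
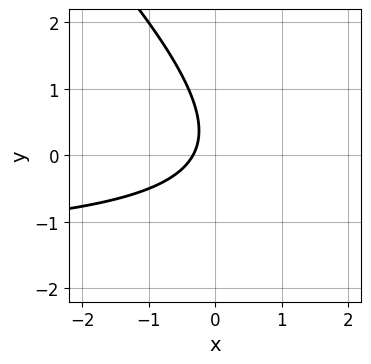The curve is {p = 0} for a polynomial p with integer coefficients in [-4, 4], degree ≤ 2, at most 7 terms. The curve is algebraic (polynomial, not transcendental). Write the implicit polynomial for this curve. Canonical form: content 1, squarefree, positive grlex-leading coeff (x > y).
The degree is 2 — a generic line meets the curve in up to 2 points.
From the visible intercepts: the curve avoids every integer y-axis point in the box.
Together with the visible shape, these determine p as stated.

2*x*y + 2*y^2 + 3*x - y + 1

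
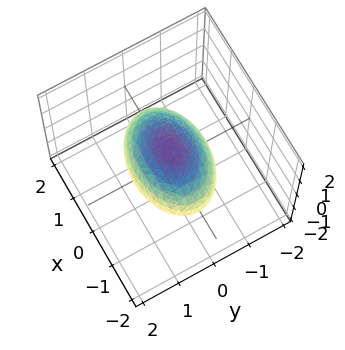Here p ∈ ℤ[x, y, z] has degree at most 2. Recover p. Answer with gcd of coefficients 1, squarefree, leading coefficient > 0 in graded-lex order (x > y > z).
1. Degree: a closed, bounded, convex surface; a quadric, so deg p = 2.
2. Symmetries: it's symmetric under y → −y, forcing even powers of y; the x ↦ −x reflection is a symmetry, so x appears only in even powers; it's symmetric under z → −z, forcing even powers of z.
3. Against the integer gridlines: the z-axis gridline crossings are at z ∈ {-1, 1}; the y-axis gridline crossings are at y ∈ {-1, 1}.
4. Assembling these constraints gives the stated polynomial.

x^2 + 2*y^2 + 2*z^2 - 2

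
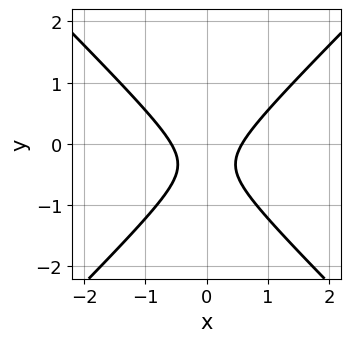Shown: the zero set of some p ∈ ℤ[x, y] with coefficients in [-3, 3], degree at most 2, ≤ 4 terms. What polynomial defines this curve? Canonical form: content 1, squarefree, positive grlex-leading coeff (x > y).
3*x^2 - 3*y^2 - 2*y - 1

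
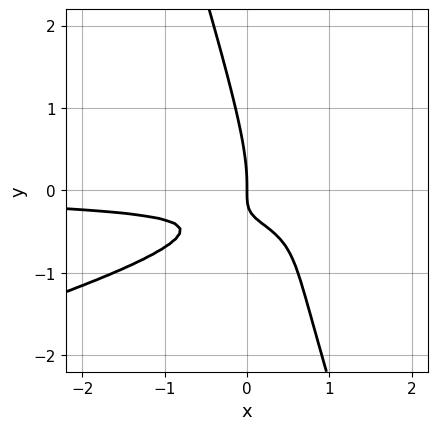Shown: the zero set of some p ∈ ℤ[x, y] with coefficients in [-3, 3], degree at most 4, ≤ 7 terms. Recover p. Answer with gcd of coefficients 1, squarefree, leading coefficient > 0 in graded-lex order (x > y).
x^2*y - 3*x*y^2 - y^3 - 3*x*y - x

First, deg p = 3.
Then, from the visible intercepts: it meets the y-axis at y = 0 (among the integer gridlines); it crosses the x-axis at the gridline x = 0.
Finally, fitting integer coefficients to these (and the overall shape) gives p.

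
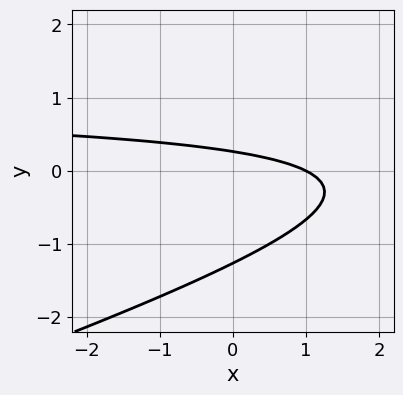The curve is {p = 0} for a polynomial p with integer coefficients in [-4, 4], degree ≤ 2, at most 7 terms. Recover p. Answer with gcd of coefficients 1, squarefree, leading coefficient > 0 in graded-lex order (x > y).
x*y - 3*y^2 - x - 3*y + 1

First, deg p = 2. The shape is more complex than any degree-1 curve.
Next, observable constraints: one x-axis crossing is at x = 1.
Finally, together with the visible shape, these determine p as stated.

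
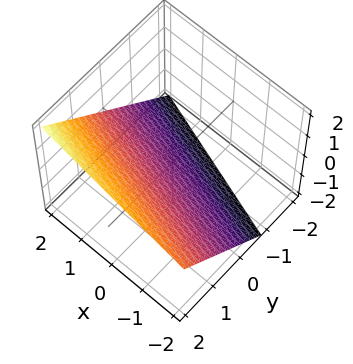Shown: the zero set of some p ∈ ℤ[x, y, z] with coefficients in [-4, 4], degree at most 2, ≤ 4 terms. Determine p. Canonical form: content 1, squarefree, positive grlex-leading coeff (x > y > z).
1. The degree is 1 — the surface is flat (a plane).
2. Observable constraints: one x-axis crossing is at x = 2.
3. These observations pin down the coefficients.

x + 3*y - 3*z - 2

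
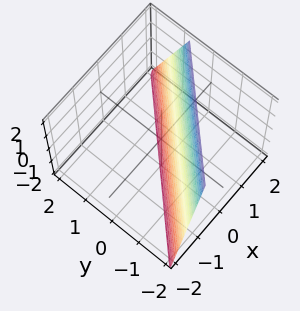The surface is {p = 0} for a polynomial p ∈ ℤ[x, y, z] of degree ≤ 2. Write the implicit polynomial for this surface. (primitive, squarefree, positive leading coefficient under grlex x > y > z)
3*x - 3*y - z - 2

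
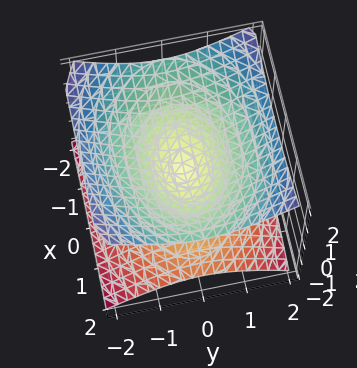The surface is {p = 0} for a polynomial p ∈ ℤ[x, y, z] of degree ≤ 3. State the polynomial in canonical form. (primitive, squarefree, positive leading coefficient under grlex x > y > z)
x^2 + 2*y^2 - 3*z^2

First, degree: two nappes meeting at a single point; a quadric, so deg p = 2.
Then, symmetries: the z ↦ −z reflection is a symmetry, so z appears only in even powers; mirror symmetry y ↦ −y ⇒ only even powers of y; mirror symmetry x ↦ −x ⇒ only even powers of x.
Then, reading off the gridlines: it meets the z-axis at z = 0 (among the integer gridlines); one y-axis crossing is at y = 0; one x-axis crossing is at x = 0.
Finally, together with the visible shape, these determine p as stated.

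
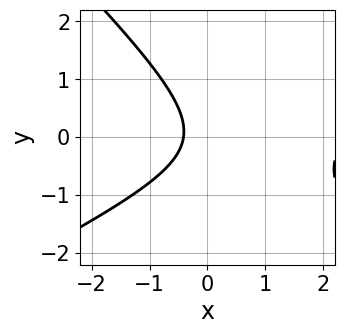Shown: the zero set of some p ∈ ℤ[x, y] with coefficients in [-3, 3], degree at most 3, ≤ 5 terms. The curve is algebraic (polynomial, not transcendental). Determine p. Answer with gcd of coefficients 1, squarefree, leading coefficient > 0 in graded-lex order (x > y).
1. The degree is 2 — the shape is more complex than any degree-1 curve.
2. From the axis intercepts and sections: no y-intercept at any integer in the box.
3. These observations pin down the coefficients.

x^2 - x*y - 2*y^2 - 2*x - 1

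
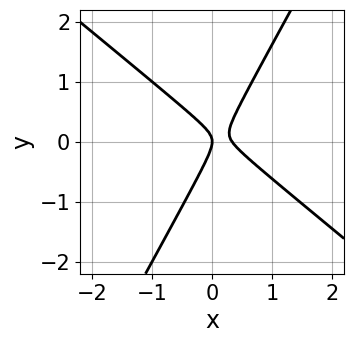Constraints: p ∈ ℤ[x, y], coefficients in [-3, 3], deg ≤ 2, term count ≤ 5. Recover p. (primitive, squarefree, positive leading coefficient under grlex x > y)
3*x^2 + 2*x*y - 2*y^2 - x

1. deg p = 2. No degree-1 curve has this shape.
2. Checking where it meets the axes: it crosses the y-axis at the gridline y = 0; it meets the x-axis at x = 0 (among the integer gridlines).
3. Fitting integer coefficients to these (and the overall shape) gives p.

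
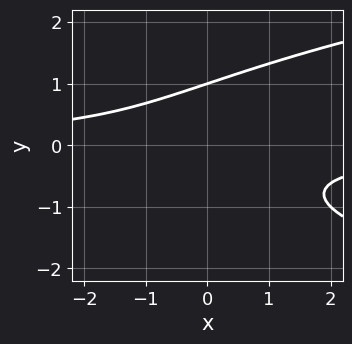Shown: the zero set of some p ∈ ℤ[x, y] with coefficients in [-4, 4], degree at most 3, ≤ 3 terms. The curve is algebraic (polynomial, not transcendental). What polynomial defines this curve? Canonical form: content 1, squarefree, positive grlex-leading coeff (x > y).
(a) Degree: a generic line meets the curve in up to 3 points, so deg p = 3.
(b) Checking where it meets the axes: it crosses the y-axis at the gridline y = 1; it misses every integer gridline on the x-axis.
(c) Assembling these constraints gives the stated polynomial.

y^3 - x*y - 1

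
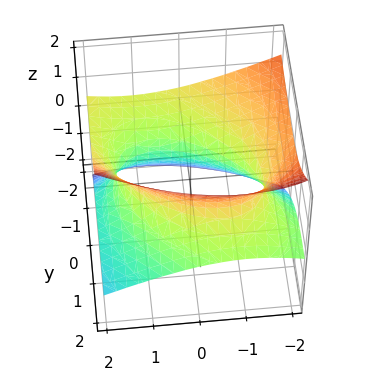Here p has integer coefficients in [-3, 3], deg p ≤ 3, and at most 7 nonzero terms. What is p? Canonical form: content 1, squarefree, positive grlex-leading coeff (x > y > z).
1. Degree: a generic line meets the surface in up to 2 points, so deg p = 2.
2. Checking where it meets the axes: the surface avoids every integer z-axis point in the box.
3. The integer polynomial consistent with all of this is the stated p.

x^2 + x*y + y^2 + 3*y*z - 3*z^2 - 2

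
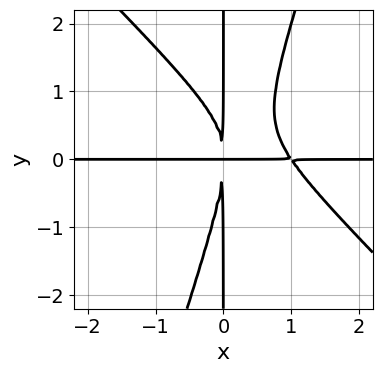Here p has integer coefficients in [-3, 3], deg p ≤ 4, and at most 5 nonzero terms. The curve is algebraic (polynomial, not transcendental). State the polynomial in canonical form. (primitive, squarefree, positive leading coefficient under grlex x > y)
(a) The degree is 4 — a generic line meets the curve in up to 4 points.
(b) From the axis intercepts and sections: every point of the x-axis in the box is on the curve; the visible y-axis segment lies entirely on the curve.
(c) Solving for integer coefficients yields p as stated.

3*x^3*y + 2*x^2*y^2 - x*y^3 - 3*x^2*y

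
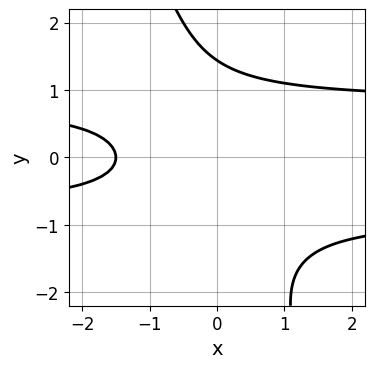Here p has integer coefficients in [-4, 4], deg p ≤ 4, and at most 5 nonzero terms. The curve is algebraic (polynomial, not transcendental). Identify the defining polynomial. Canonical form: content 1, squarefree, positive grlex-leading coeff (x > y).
3*x*y^2 + y^3 - 2*x - 3

deg p = 3. The shape is more complex than any degree-2 curve.
The integer polynomial consistent with all of this is the stated p.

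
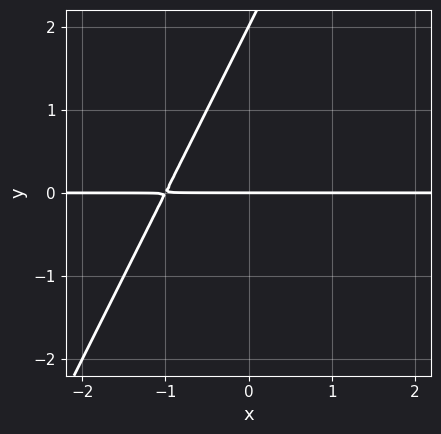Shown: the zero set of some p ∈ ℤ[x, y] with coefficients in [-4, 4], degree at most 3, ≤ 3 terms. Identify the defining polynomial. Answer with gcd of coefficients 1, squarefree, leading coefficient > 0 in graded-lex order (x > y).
2*x*y - y^2 + 2*y

(a) deg p = 2. A generic line meets the curve in up to 2 points.
(b) Observable constraints: among the integer gridlines, it crosses the y-axis at y ∈ {0, 2}; the visible x-axis segment lies entirely on the curve.
(c) The integer polynomial consistent with all of this is the stated p.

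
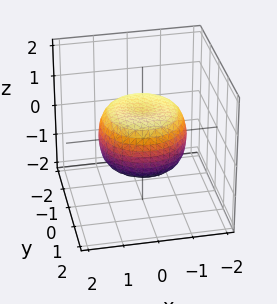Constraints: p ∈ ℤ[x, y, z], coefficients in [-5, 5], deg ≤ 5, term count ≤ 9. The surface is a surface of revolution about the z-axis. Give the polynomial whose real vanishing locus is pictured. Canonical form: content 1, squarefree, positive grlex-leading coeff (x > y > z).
2*x^4 + 4*x^2*y^2 + 2*y^4 - 2*x^2 - 2*y^2 + 3*z^2 - 2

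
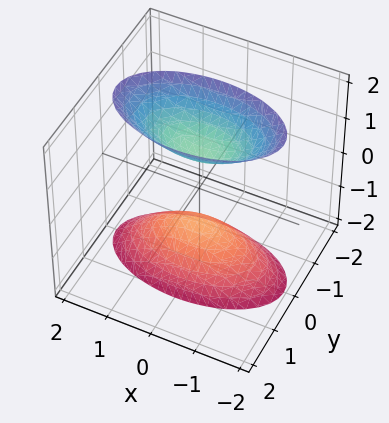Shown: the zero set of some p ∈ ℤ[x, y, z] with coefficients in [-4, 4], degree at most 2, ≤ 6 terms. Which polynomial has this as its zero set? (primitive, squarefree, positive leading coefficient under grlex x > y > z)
x^2 + 3*y^2 - z^2 + 1

First, the picture has 2 separate pieces. They look like related sheets of one shape, so recover p as a whole.
Then, deg p = 2. Two separate bowl-shaped sheets opening away from each other; a quadric.
Next, symmetries: it's symmetric under y → −y, forcing even powers of y; it's symmetric under z → −z, forcing even powers of z; it's symmetric under x → −x, forcing even powers of x.
Next, observable constraints: the surface avoids every integer y-axis point in the box; the z-axis gridline crossings are at z ∈ {-1, 1}; the surface avoids every integer x-axis point in the box.
Finally, assembling these constraints gives the stated polynomial.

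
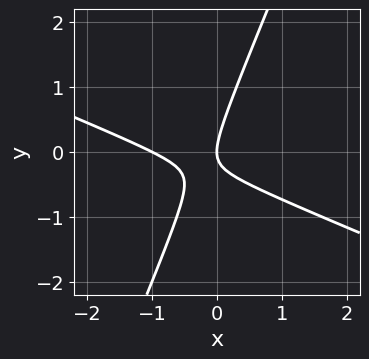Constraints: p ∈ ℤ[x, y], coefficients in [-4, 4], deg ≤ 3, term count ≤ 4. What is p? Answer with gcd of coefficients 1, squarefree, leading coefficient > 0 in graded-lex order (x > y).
x^2 + 2*x*y - y^2 + x

(a) The degree is 2 — a generic line meets the curve in up to 2 points.
(b) Reading off the gridlines: it crosses the y-axis at the gridline y = 0; among the integer gridlines, it crosses the x-axis at x ∈ {-1, 0}.
(c) Matching integer coefficients to the picture gives p.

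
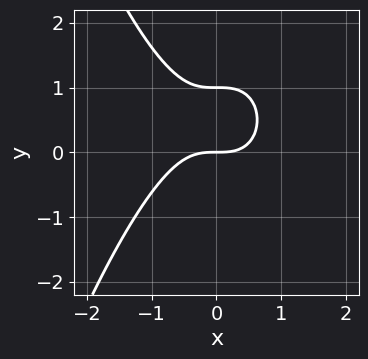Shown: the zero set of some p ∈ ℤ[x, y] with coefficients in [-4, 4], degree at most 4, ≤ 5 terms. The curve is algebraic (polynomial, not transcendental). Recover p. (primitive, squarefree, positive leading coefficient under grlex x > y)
x^3 + y^2 - y

The degree is 3 — the shape is more complex than any degree-2 curve.
Observable constraints: it meets the x-axis at x = 0 (among the integer gridlines); the y-axis gridline crossings are at y ∈ {0, 1}.
Fitting integer coefficients to these (and the overall shape) gives p.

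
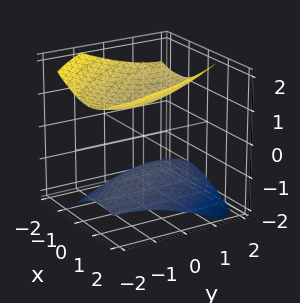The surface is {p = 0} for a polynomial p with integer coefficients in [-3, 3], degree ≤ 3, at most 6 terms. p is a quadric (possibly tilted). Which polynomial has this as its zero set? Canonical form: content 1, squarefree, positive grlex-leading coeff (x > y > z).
First, I count 2 distinct pieces.
Then, deg p = 2.
Next, reading off the gridlines: among the integer gridlines, it crosses the z-axis at z ∈ {-1, 1}; it misses every integer gridline on the y-axis.
Finally, these observations pin down the coefficients.

2*x^2 + 2*x*y + x*z + y^2 - 3*z^2 + 3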